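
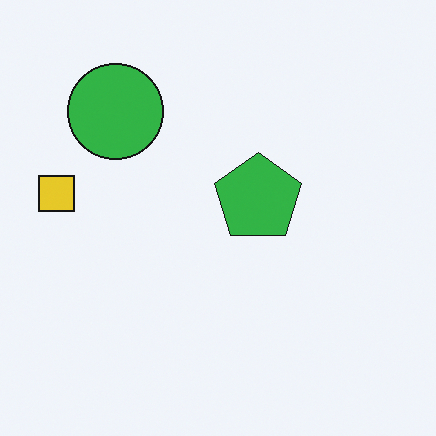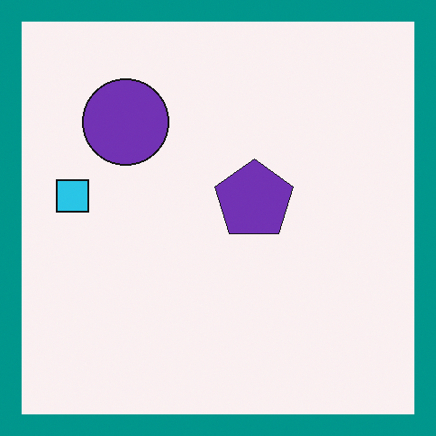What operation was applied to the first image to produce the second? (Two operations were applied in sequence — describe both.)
The transformation is: hue-shifted through roughly a third of the color wheel, then framed with a teal border.

Every shape's color has rotated by the same amount around the hue wheel — a uniform hue shift. A solid teal frame runs around the edge of the second image, with the content slightly shrunk inside it.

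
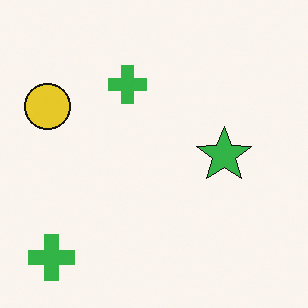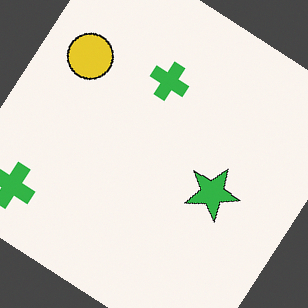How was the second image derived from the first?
Rotated clockwise by a large amount — several tens of degrees.

Every shape is tilted by the same angle and the image corners show triangular fill wedges — a whole-image rotation by a non-right angle.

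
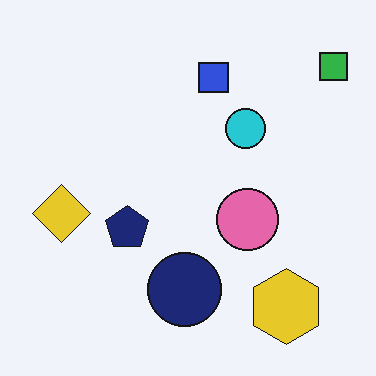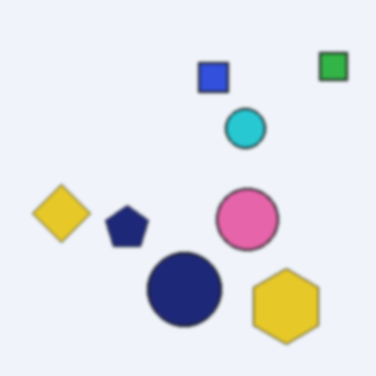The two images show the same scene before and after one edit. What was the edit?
Given a subtle gaussian blur.

Shape edges and outlines are uniformly softened across the whole image.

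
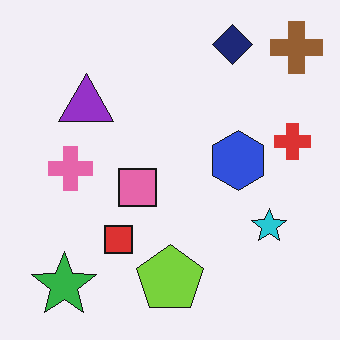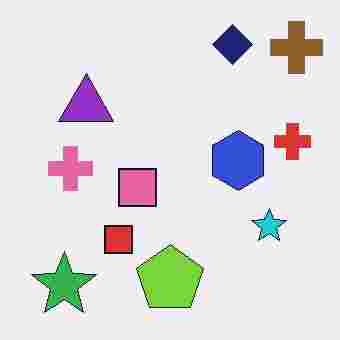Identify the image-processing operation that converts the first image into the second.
The transformation is: degraded with heavy JPEG compression.

Blocky 8×8 compression artifacts appear around shape edges and the flat background shows ringing — characteristic JPEG degradation.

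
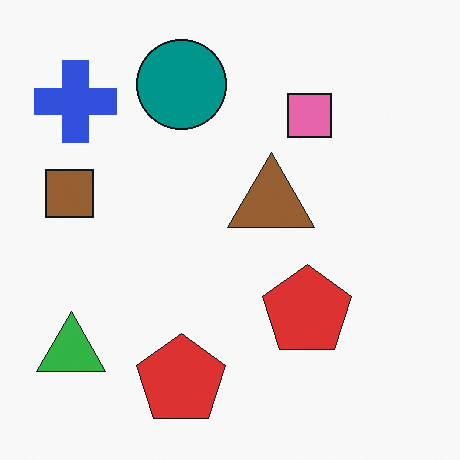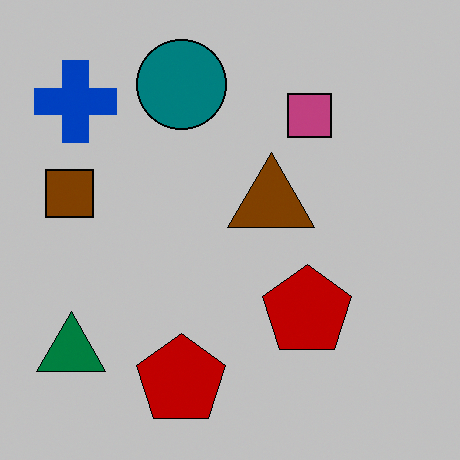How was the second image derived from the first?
This is the original image heavily posterized to just a handful of flat colors.

Each flat color has snapped to a coarser quantized level — most visibly, the near-white background has dropped to a flat grey.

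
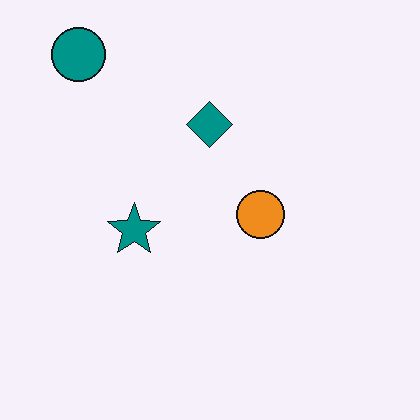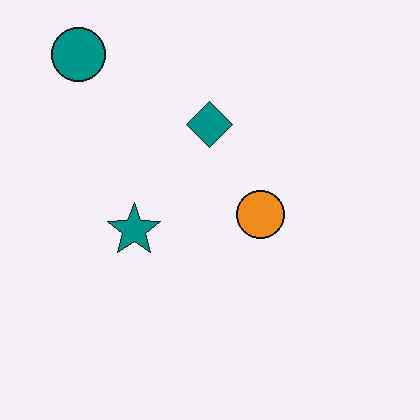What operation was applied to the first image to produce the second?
The image was given moderate JPEG compression.

Blocky 8×8 compression artifacts appear around shape edges and the flat background shows ringing — characteristic JPEG degradation.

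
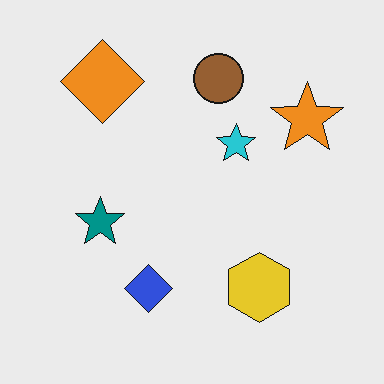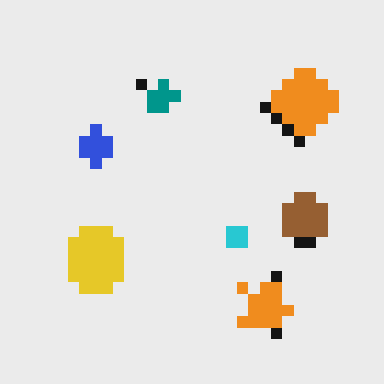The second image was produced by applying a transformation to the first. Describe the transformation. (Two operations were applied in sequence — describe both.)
The transformation is: coarsely pixelated, then rotated 90° clockwise.

Shapes are reduced to large square blocks; fine edges and outlines are lost — a downscale-then-upscale (mosaic) effect. The orange diamond sits in the top-left of the first image and the top-right of the second — consistent with a whole-image 90° clockwise rotation.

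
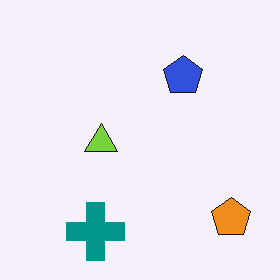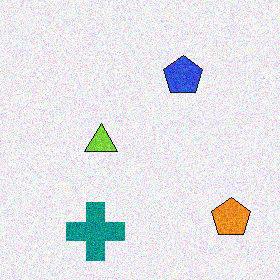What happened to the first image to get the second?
The second image is the first degraded with visible gaussian noise.

Random speckle covers the whole image, including the flat background.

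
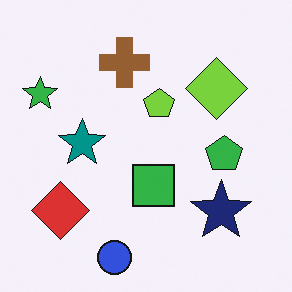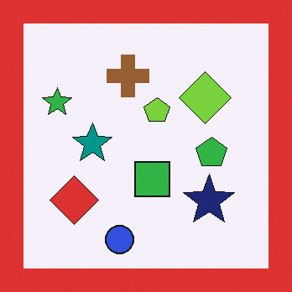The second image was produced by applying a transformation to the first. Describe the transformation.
The second image is the first framed with a red border.

A solid red frame runs around the edge of the second image, with the content slightly shrunk inside it.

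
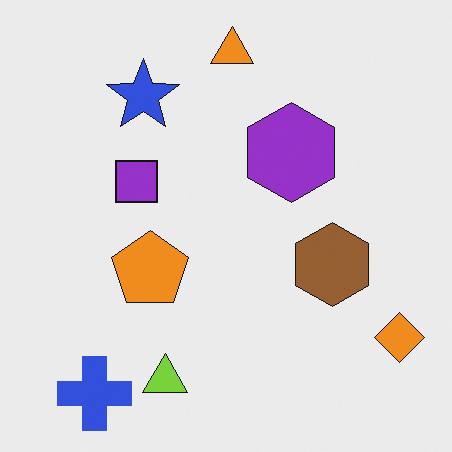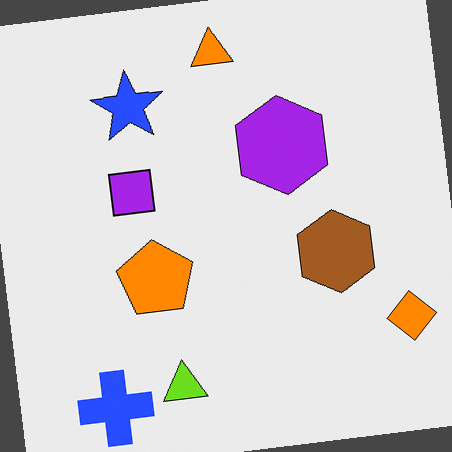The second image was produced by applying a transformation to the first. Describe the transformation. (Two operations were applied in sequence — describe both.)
Slightly oversaturated, then rotated counter-clockwise by a few degrees.

All colors are more vivid — a global saturation change. Every shape is tilted by the same angle and the image corners show triangular fill wedges — a whole-image rotation by a non-right angle.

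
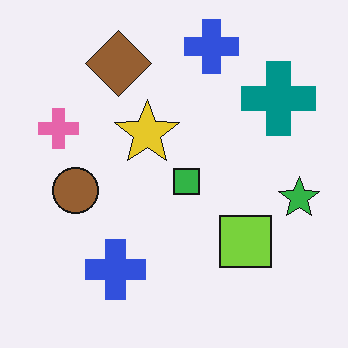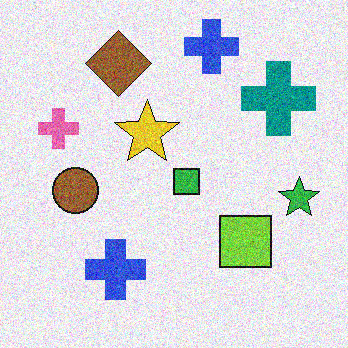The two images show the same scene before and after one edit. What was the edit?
This is the original image degraded with visible gaussian noise.

Random speckle covers the whole image, including the flat background.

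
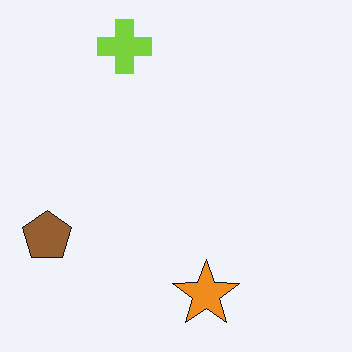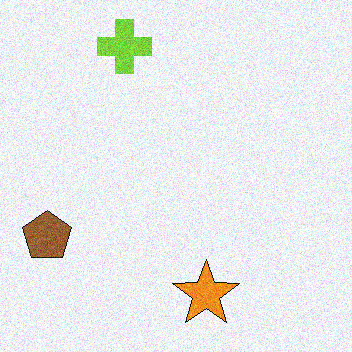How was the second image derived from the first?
Degraded with visible gaussian noise.

Random speckle covers the whole image, including the flat background.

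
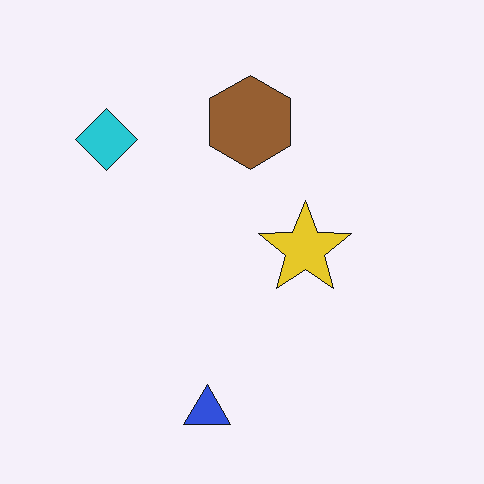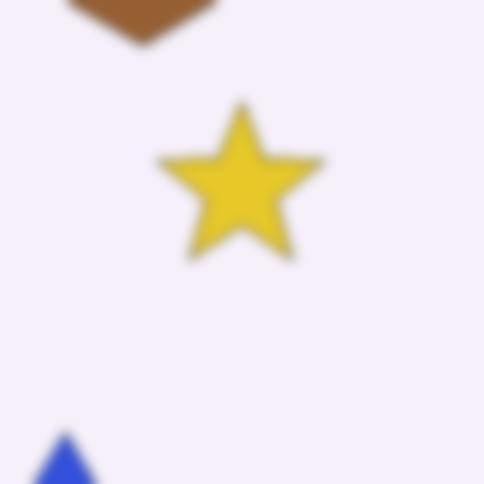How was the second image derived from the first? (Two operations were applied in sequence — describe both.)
The transformation is: cropped tightly and scaled back up, then strongly gaussian-blurred.

The visible shapes are larger and the field of view is narrower; shapes near the original edges may be partly or wholly outside the frame — a crop-and-rescale. Shape edges and outlines are uniformly softened across the whole image.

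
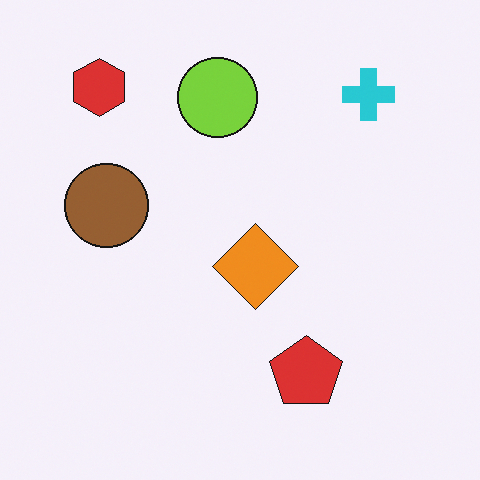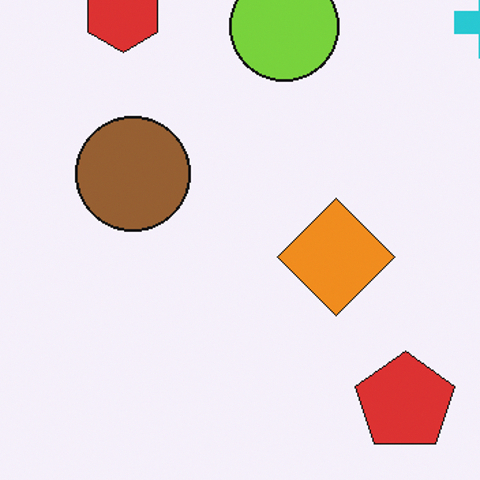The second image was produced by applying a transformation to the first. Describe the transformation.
Cropped slightly and scaled back up.

The visible shapes are larger and the field of view is narrower; shapes near the original edges may be partly or wholly outside the frame — a crop-and-rescale.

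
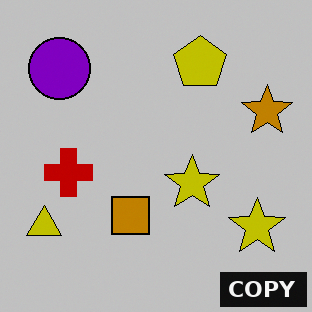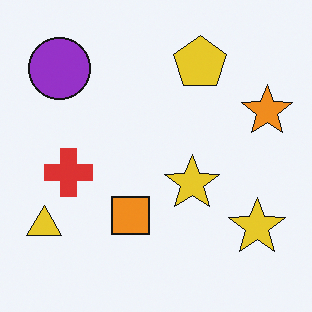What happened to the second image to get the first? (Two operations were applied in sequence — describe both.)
Heavily posterized to just a handful of flat colors, then watermarked with the text "COPY" in the lower-right corner.

Each flat color has snapped to a coarser quantized level — most visibly, the near-white background has dropped to a flat grey. A dark label reading "COPY" appears in the lower-right corner.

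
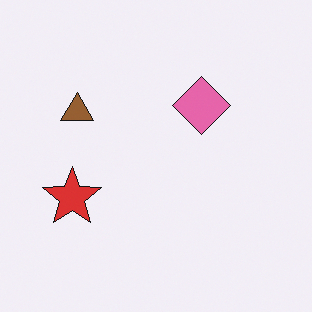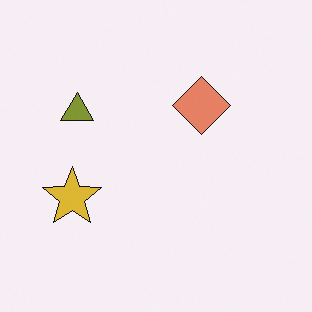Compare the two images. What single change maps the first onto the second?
The transformation is: hue-shifted slightly.

Every shape's color has rotated by the same amount around the hue wheel — a uniform hue shift.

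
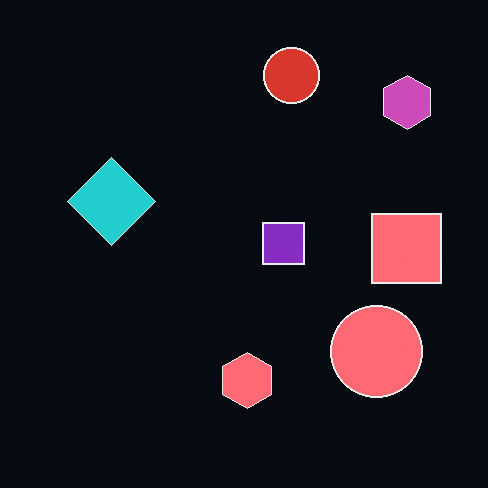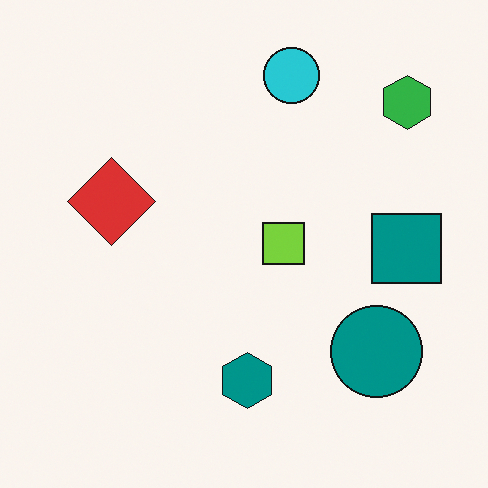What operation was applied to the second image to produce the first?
The transformation is: color-inverted (negative).

The light background has become dark and every shape's color is its complement — a photographic negative.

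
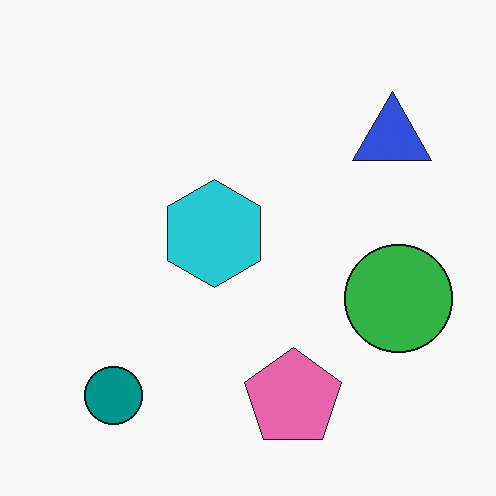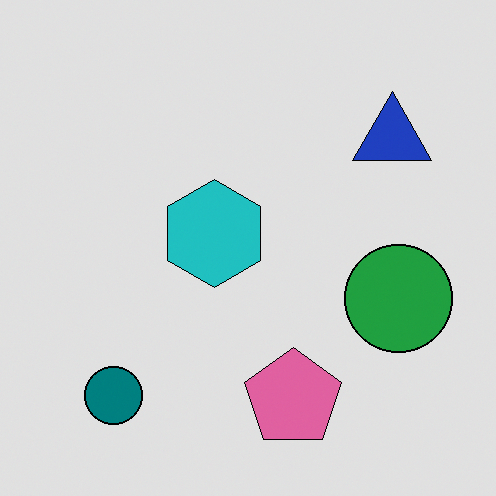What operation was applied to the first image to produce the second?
The transformation is: moderately posterized.

Each flat color has snapped to a coarser quantized level — most visibly, the near-white background has dropped to a flat grey.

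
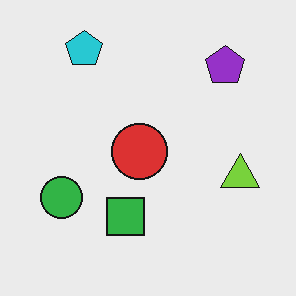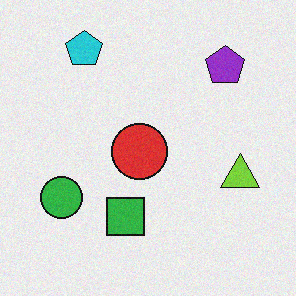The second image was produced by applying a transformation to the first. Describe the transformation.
Degraded with subtle gaussian noise.

Random speckle covers the whole image, including the flat background.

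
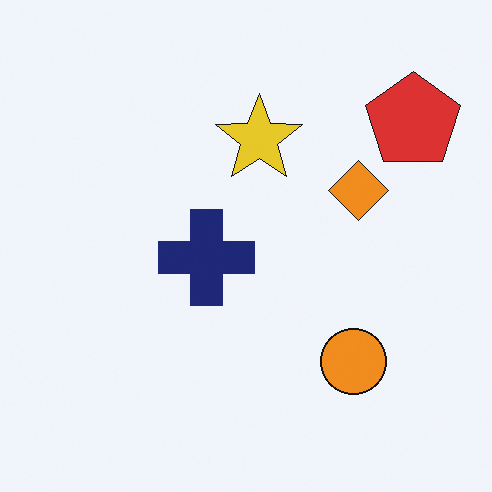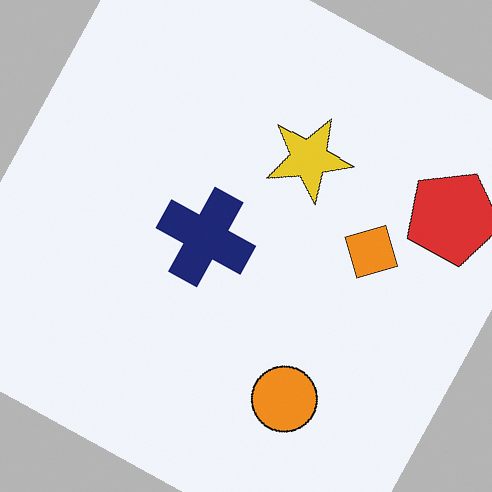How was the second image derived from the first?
The second image is the first rotated clockwise by a clearly visible amount.

Every shape is tilted by the same angle and the image corners show triangular fill wedges — a whole-image rotation by a non-right angle.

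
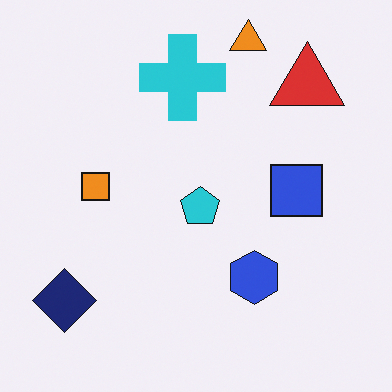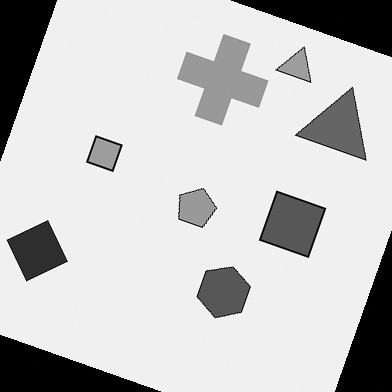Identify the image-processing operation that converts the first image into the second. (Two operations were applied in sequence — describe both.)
It was rotated clockwise by a clearly visible amount, then converted to grayscale.

Every shape is tilted by the same angle and the image corners show triangular fill wedges — a whole-image rotation by a non-right angle. All color is removed — every shape is now a shade of grey.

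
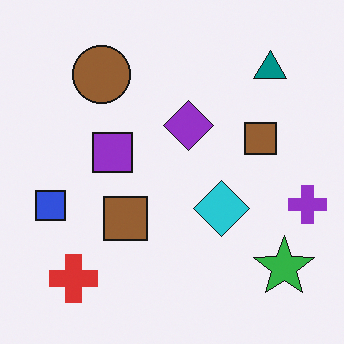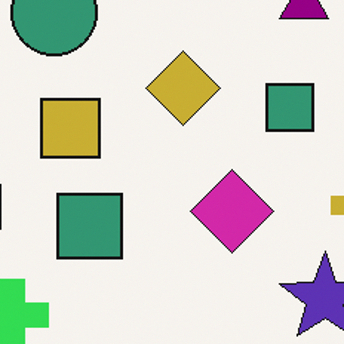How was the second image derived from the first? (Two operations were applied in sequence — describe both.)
The image was cropped slightly and scaled back up, then hue-shifted by a moderate amount.

The visible shapes are larger and the field of view is narrower; shapes near the original edges may be partly or wholly outside the frame — a crop-and-rescale. Every shape's color has rotated by the same amount around the hue wheel — a uniform hue shift.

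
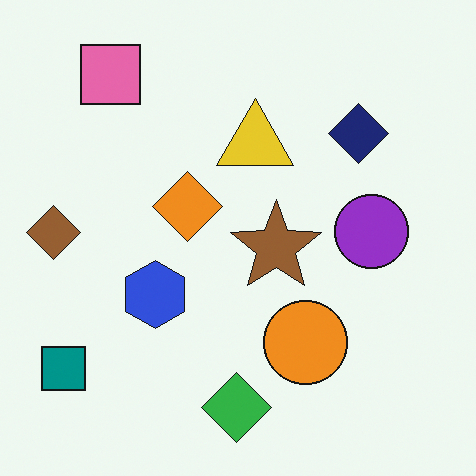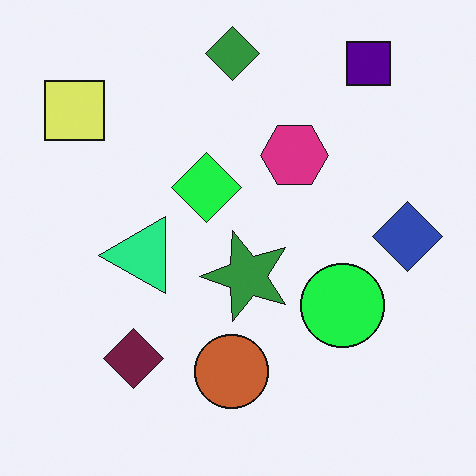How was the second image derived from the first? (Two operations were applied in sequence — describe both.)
This is the original image hue-shifted noticeably, then transposed (reflected across the top-left ↔ bottom-right diagonal).

Every shape's color has rotated by the same amount around the hue wheel — a uniform hue shift. Shapes have swapped their row and column positions — what was in the top-right is now in the bottom-left — a diagonal reflection.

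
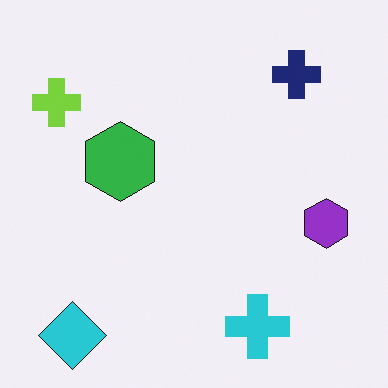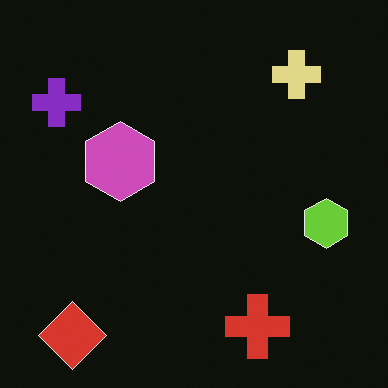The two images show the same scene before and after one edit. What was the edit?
This is the original image color-inverted (negative).

The light background has become dark and every shape's color is its complement — a photographic negative.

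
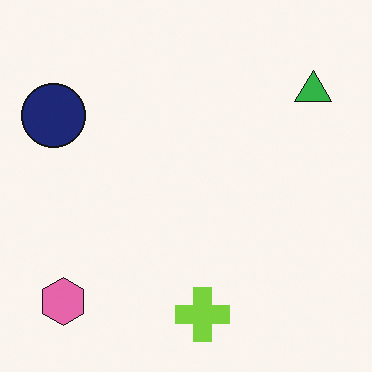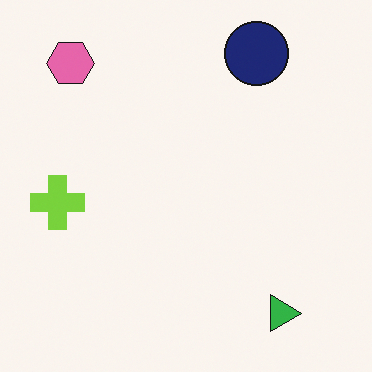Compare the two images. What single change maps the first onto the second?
This is the original image rotated 90° clockwise.

The pink hexagon sits in the bottom-left of the first image and the top-left of the second — consistent with a whole-image 90° clockwise rotation.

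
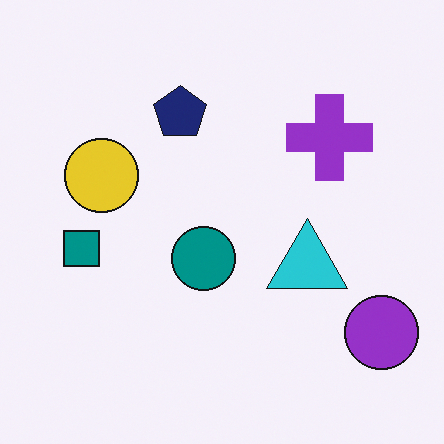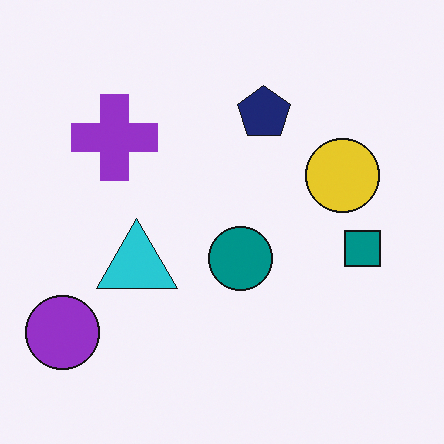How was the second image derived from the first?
Flipped horizontally (left ↔ right).

The purple circle is in the bottom-right of the first image and the bottom-left of the second — shapes on opposite sides of the vertical midline have swapped in a mirror flip.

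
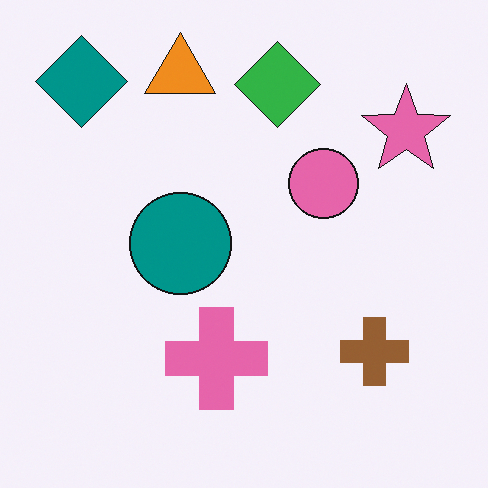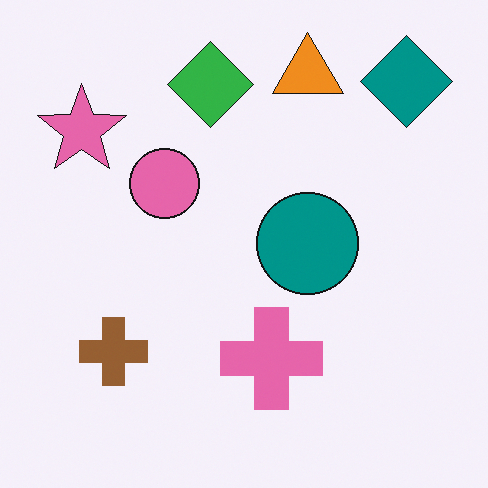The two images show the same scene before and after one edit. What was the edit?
Flipped horizontally (left ↔ right).

The teal diamond is in the top-left of the first image and the top-right of the second — shapes on opposite sides of the vertical midline have swapped in a mirror flip.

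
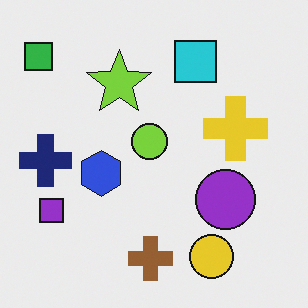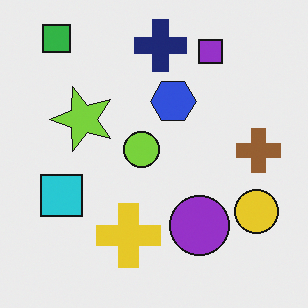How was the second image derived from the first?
This is the original image transposed (reflected across the top-left ↔ bottom-right diagonal).

Shapes have swapped their row and column positions — what was in the top-right is now in the bottom-left — a diagonal reflection.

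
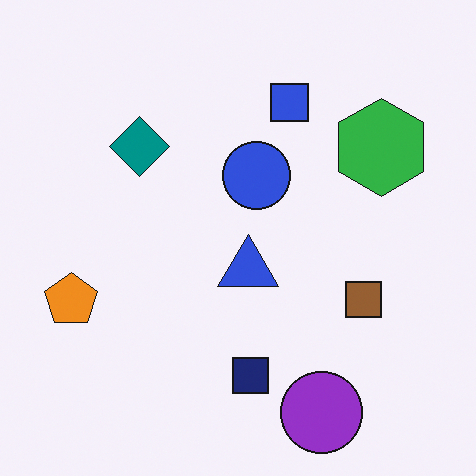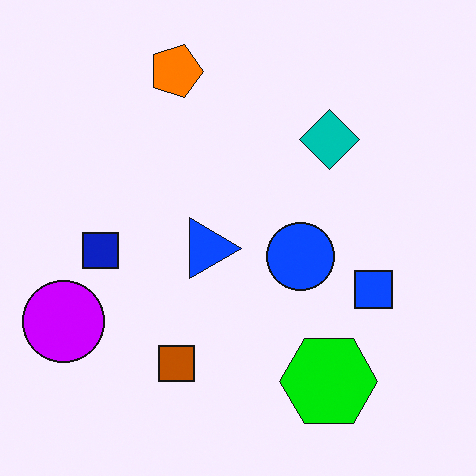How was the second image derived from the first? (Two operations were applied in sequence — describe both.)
The second image is the first rotated 90° clockwise, then heavily oversaturated.

The purple circle sits in the bottom-right of the first image and the bottom-left of the second — consistent with a whole-image 90° clockwise rotation. All colors are more vivid — a global saturation change.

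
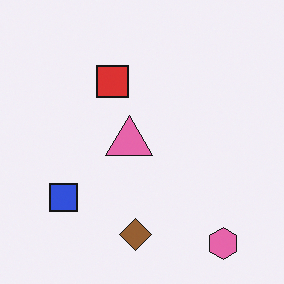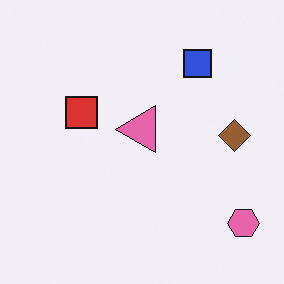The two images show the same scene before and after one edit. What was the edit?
This is the original image transposed (reflected across the top-left ↔ bottom-right diagonal).

Shapes have swapped their row and column positions — what was in the top-right is now in the bottom-left — a diagonal reflection.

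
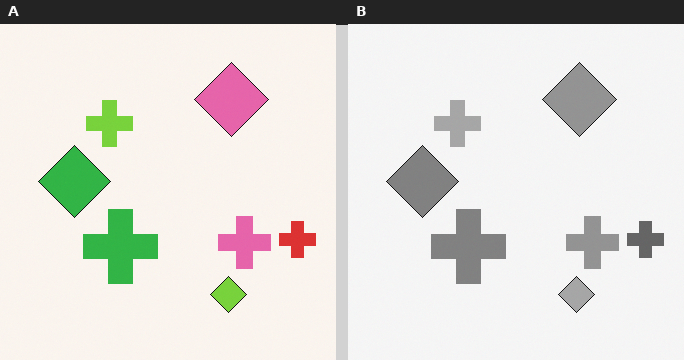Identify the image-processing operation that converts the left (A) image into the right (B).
This is the original image converted to grayscale.

All color is removed — every shape is now a shade of grey.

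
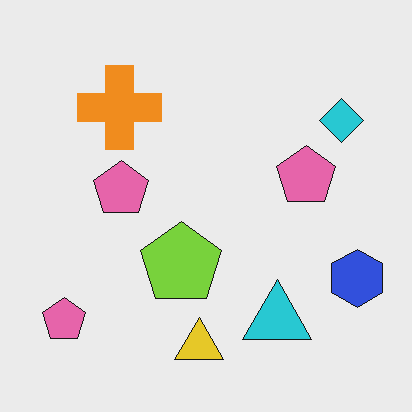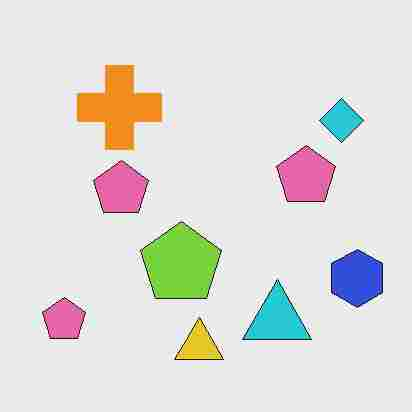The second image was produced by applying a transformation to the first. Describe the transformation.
The image was heavily JPEG-compressed with obvious blocking artifacts.

Blocky 8×8 compression artifacts appear around shape edges and the flat background shows ringing — characteristic JPEG degradation.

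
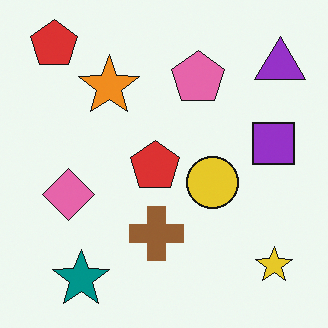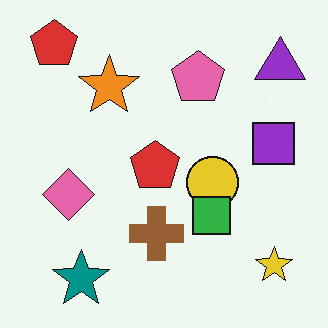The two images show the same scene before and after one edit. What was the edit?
The image was overlaid with an additional green square.

A green square appears in the second image that is absent from the first.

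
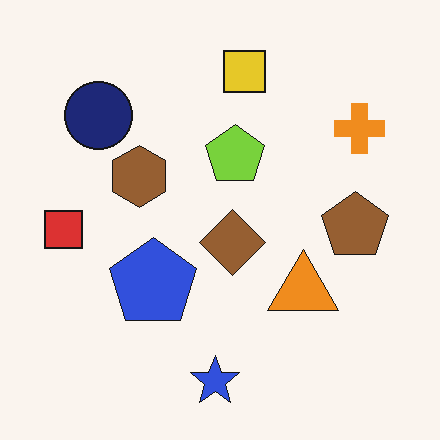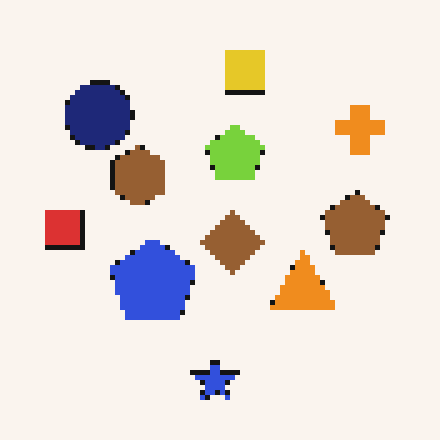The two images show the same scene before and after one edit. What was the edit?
The transformation is: lightly pixelated (a mild mosaic effect).

Shapes are reduced to large square blocks; fine edges and outlines are lost — a downscale-then-upscale (mosaic) effect.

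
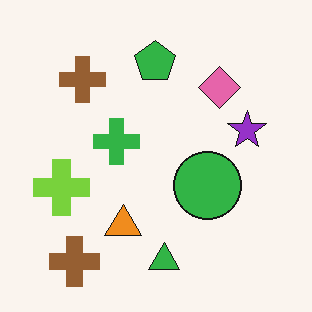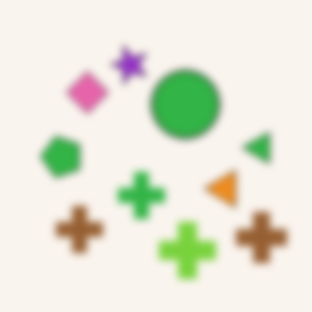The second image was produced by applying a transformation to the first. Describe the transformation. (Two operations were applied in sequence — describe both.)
The second image is the first rotated 90° counter-clockwise, then noticeably gaussian-blurred.

The green triangle sits in the bottom of the first image and the right of the second — consistent with a whole-image 90° counter-clockwise rotation. Shape edges and outlines are uniformly softened across the whole image.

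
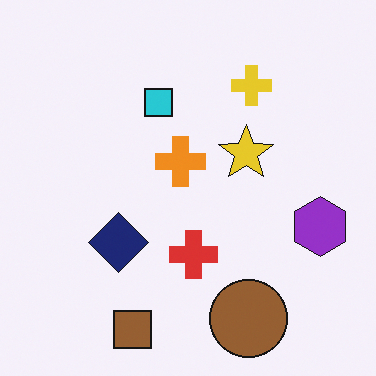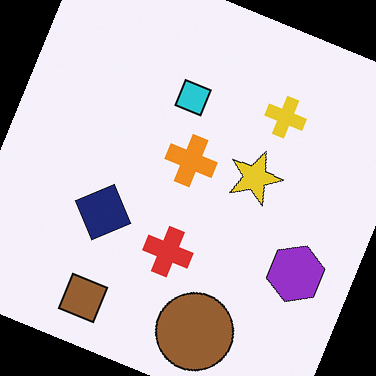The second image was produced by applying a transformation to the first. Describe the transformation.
Rotated clockwise by a clearly visible amount.

Every shape is tilted by the same angle and the image corners show triangular fill wedges — a whole-image rotation by a non-right angle.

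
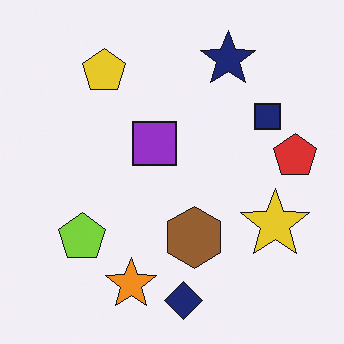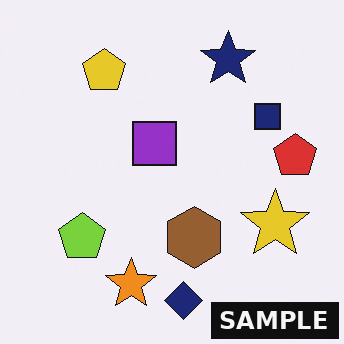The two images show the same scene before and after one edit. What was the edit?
Watermarked with the text "SAMPLE" in the lower-right corner.

A dark label reading "SAMPLE" appears in the lower-right corner.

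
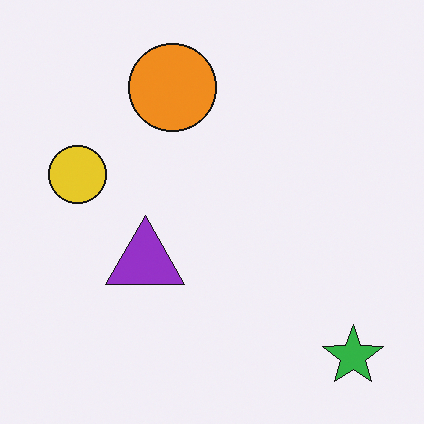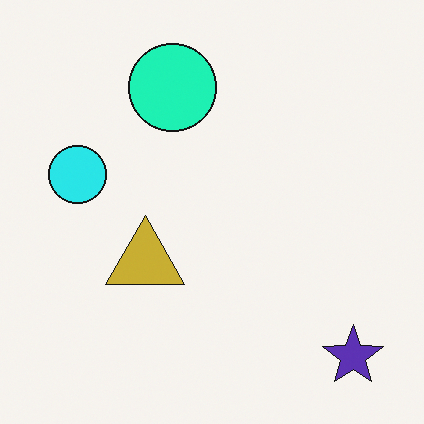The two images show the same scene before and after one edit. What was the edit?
The image was hue-shifted by a moderate amount.

Every shape's color has rotated by the same amount around the hue wheel — a uniform hue shift.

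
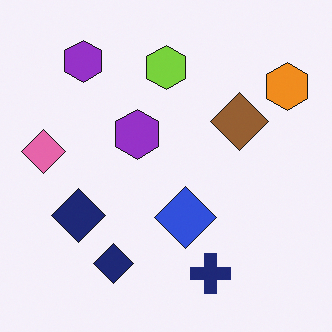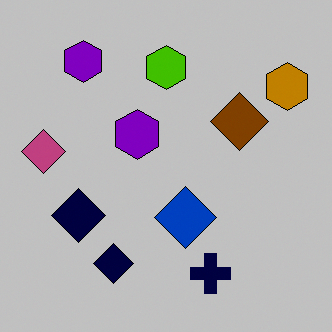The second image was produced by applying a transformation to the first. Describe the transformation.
Heavily posterized to just a handful of flat colors.

Each flat color has snapped to a coarser quantized level — most visibly, the near-white background has dropped to a flat grey.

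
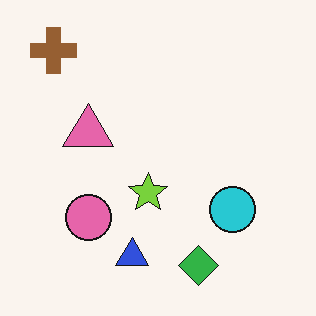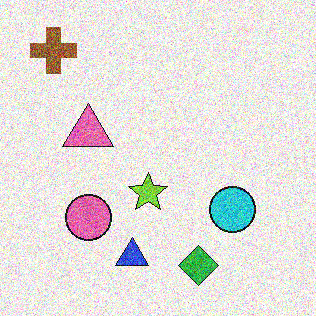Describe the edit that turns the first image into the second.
The image was degraded with heavy additive noise.

Random speckle covers the whole image, including the flat background.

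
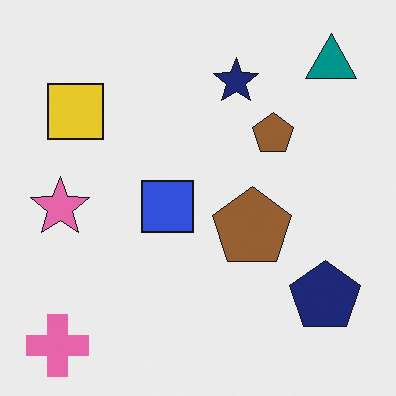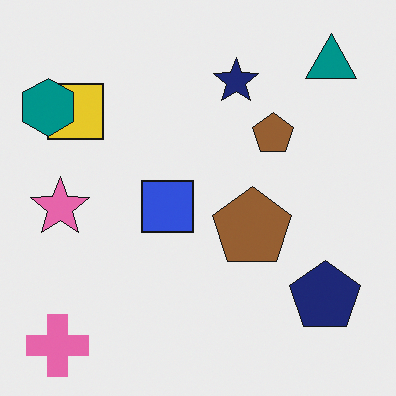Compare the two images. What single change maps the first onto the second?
The transformation is: overlaid with an additional teal hexagon.

A teal hexagon appears in the second image that is absent from the first.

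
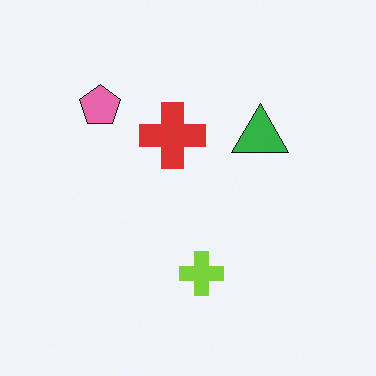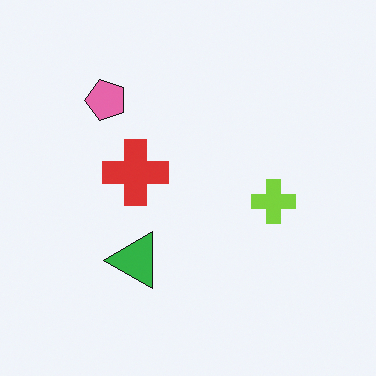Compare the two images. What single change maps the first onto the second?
It was transposed (reflected across the top-left ↔ bottom-right diagonal).

Shapes have swapped their row and column positions — what was in the top-right is now in the bottom-left — a diagonal reflection.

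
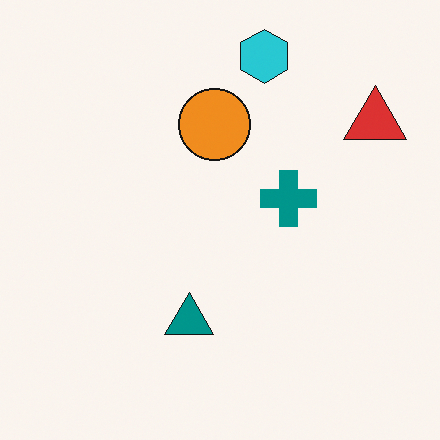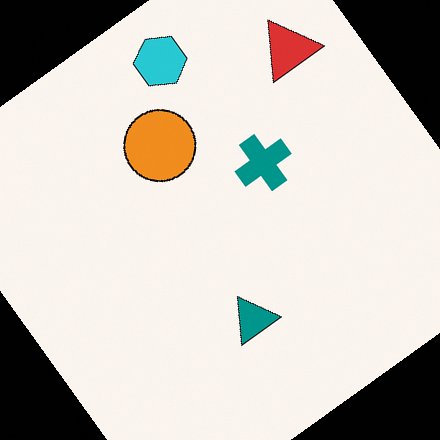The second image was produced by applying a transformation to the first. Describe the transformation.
This is the original image rotated counter-clockwise by a large amount — several tens of degrees.

Every shape is tilted by the same angle and the image corners show triangular fill wedges — a whole-image rotation by a non-right angle.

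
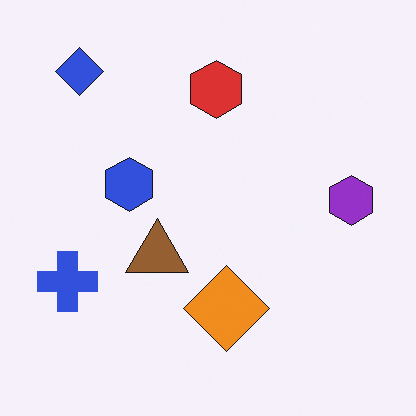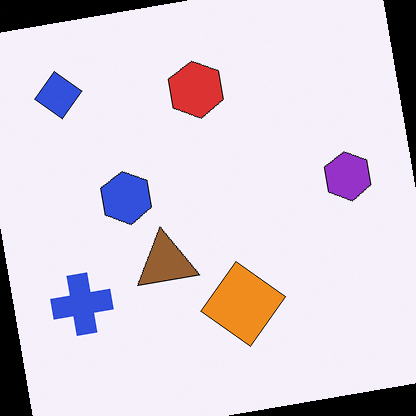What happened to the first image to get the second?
This is the original image rotated counter-clockwise by a few degrees.

Every shape is tilted by the same angle and the image corners show triangular fill wedges — a whole-image rotation by a non-right angle.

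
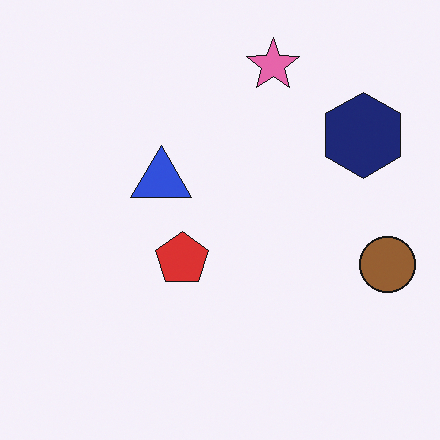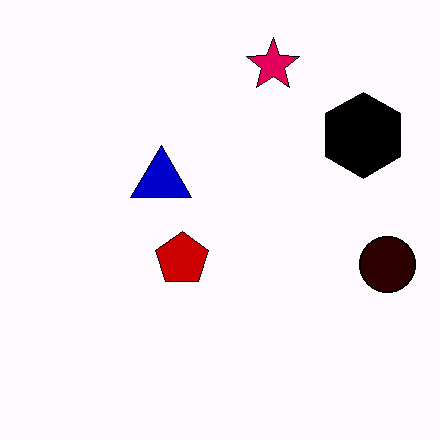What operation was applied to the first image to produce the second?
It was boosted in contrast.

Tones are pushed away from mid-grey across the whole image — a global contrast change.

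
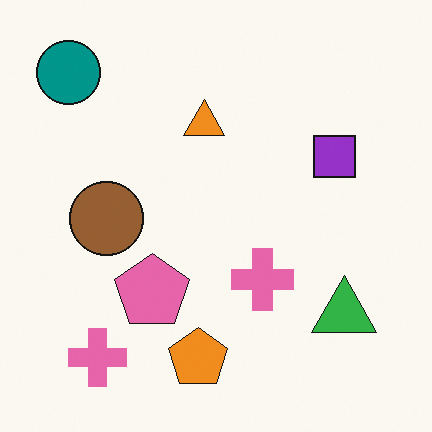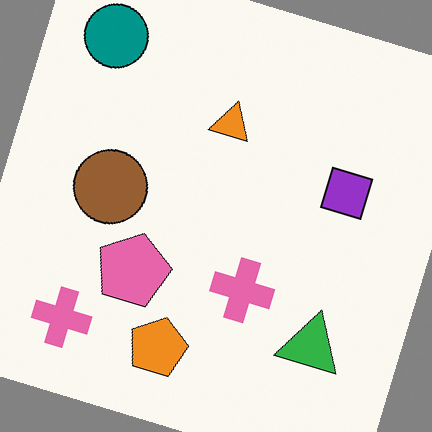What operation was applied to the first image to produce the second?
This is the original image rotated clockwise by a clearly visible amount.

Every shape is tilted by the same angle and the image corners show triangular fill wedges — a whole-image rotation by a non-right angle.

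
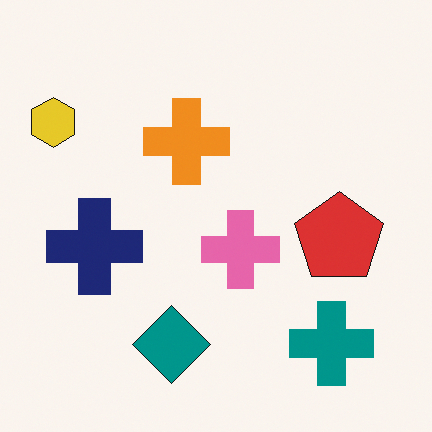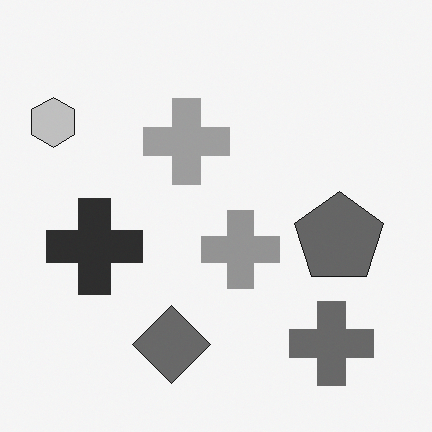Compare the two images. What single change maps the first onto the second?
This is the original image converted to grayscale.

All color is removed — every shape is now a shade of grey.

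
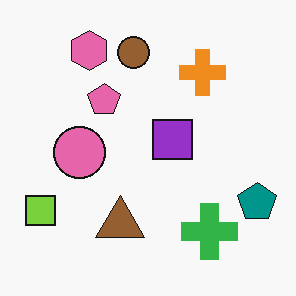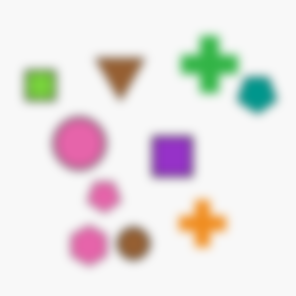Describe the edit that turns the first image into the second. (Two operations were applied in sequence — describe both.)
This is the original image flipped vertically (top ↔ bottom), then heavily blurred.

The pink hexagon is in the top-left of the first image and the bottom-left of the second — shapes on opposite sides of the horizontal midline have swapped in a mirror flip. Shape edges and outlines are uniformly softened across the whole image.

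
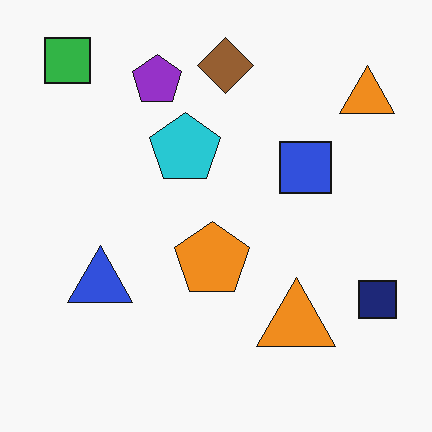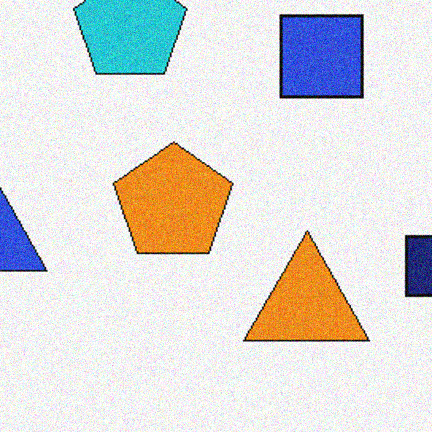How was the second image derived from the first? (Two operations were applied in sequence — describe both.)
Cropped to a modestly smaller region and rescaled, then degraded with visible gaussian noise.

The visible shapes are larger and the field of view is narrower; shapes near the original edges may be partly or wholly outside the frame — a crop-and-rescale. Random speckle covers the whole image, including the flat background.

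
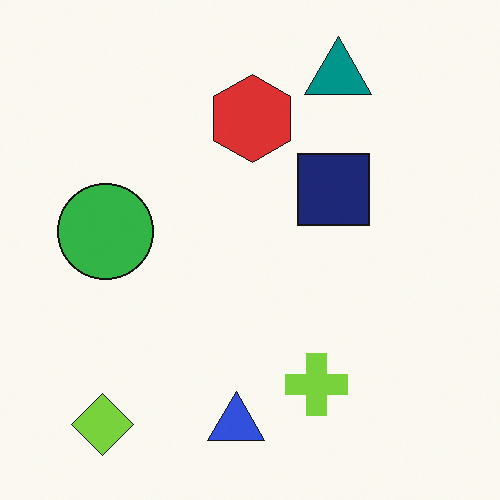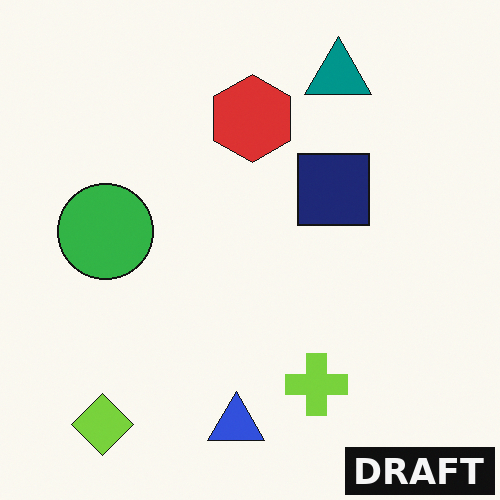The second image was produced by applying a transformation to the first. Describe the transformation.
The image was watermarked with the text "DRAFT" in the lower-right corner.

A dark label reading "DRAFT" appears in the lower-right corner.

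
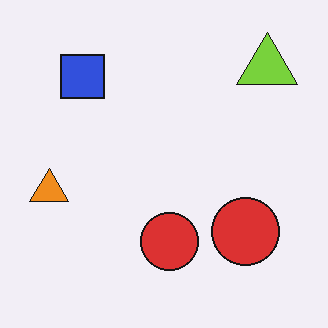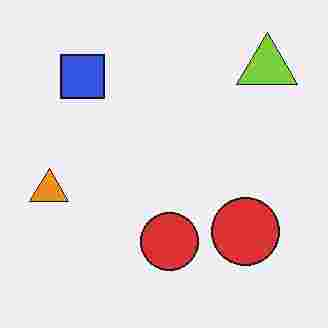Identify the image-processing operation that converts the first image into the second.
This is the original image heavily JPEG-compressed with obvious blocking artifacts.

Blocky 8×8 compression artifacts appear around shape edges and the flat background shows ringing — characteristic JPEG degradation.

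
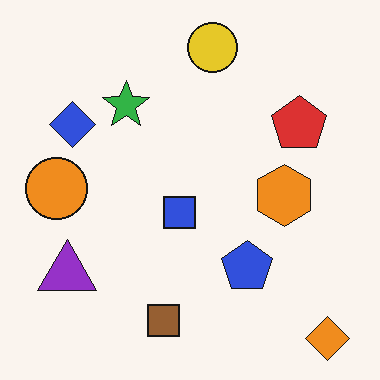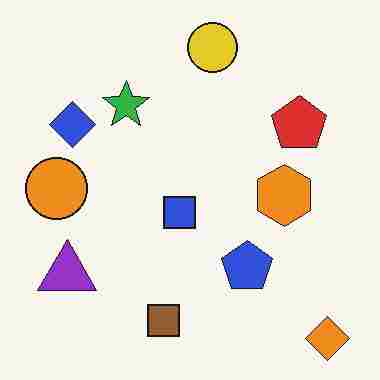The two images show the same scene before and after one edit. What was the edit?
This is the original image degraded with heavy JPEG compression.

Blocky 8×8 compression artifacts appear around shape edges and the flat background shows ringing — characteristic JPEG degradation.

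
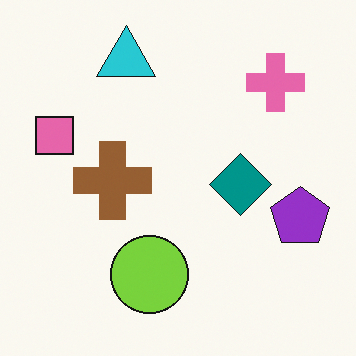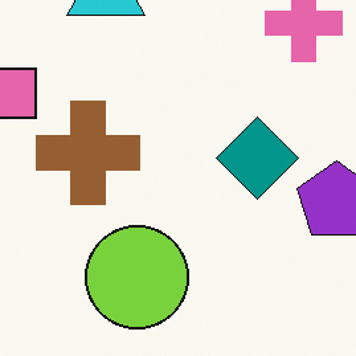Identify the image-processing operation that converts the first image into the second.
This is the original image cropped to a modestly smaller region and rescaled.

The visible shapes are larger and the field of view is narrower; shapes near the original edges may be partly or wholly outside the frame — a crop-and-rescale.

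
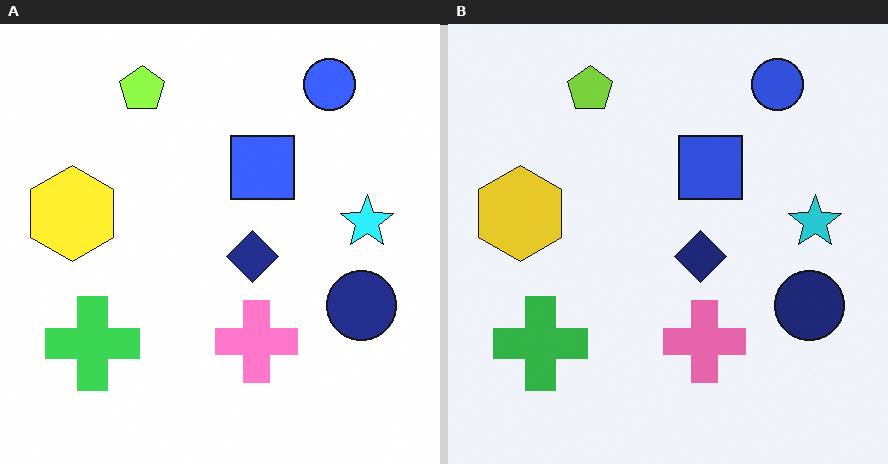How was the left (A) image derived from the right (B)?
The transformation is: brightened a little.

Every pixel — background and shapes alike — is uniformly brightened.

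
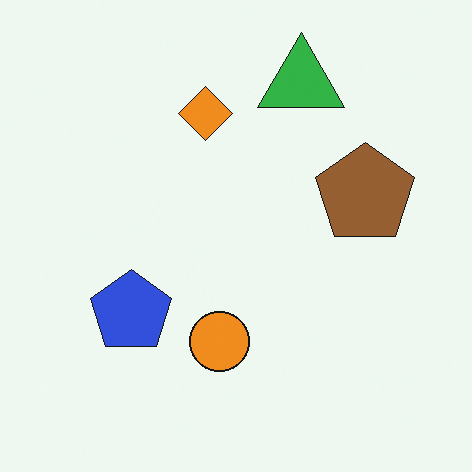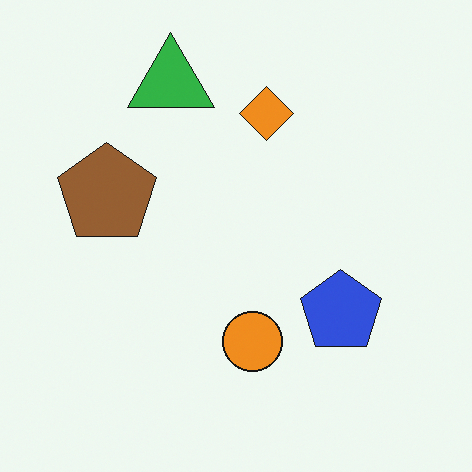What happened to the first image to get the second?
The image was flipped horizontally (left ↔ right).

The brown pentagon is in the right of the first image and the left of the second — shapes on opposite sides of the vertical midline have swapped in a mirror flip.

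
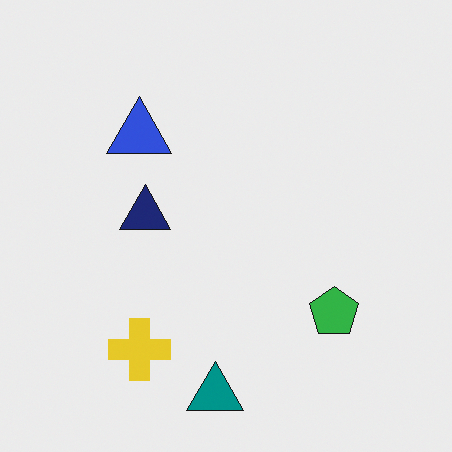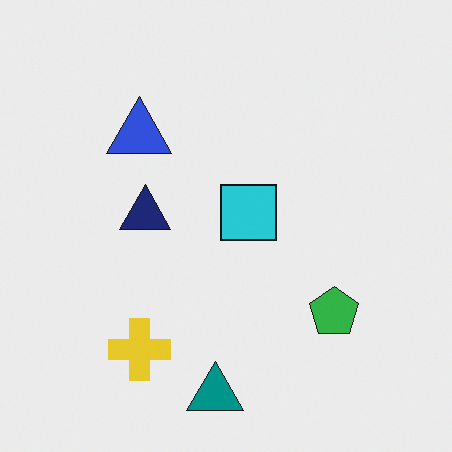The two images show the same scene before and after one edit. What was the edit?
Overlaid with an additional cyan square.

A cyan square appears in the second image that is absent from the first.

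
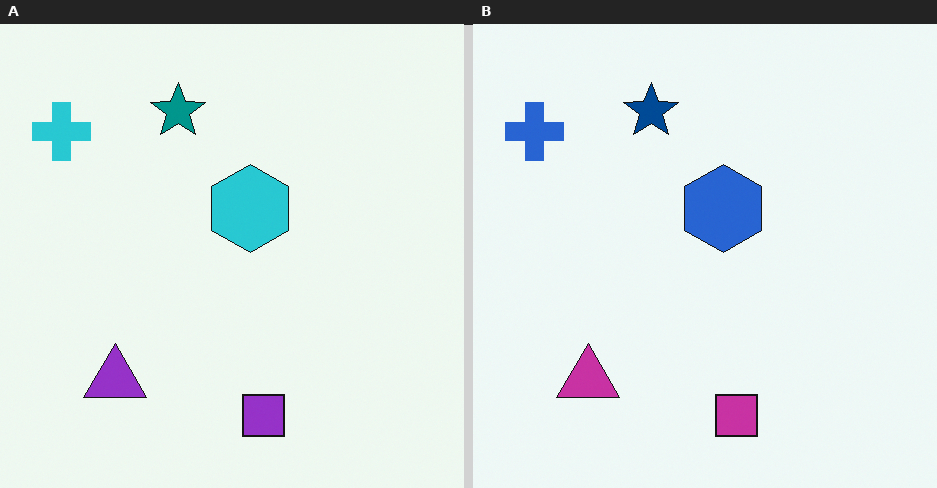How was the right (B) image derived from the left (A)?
It was hue-shifted by a small amount.

Every shape's color has rotated by the same amount around the hue wheel — a uniform hue shift.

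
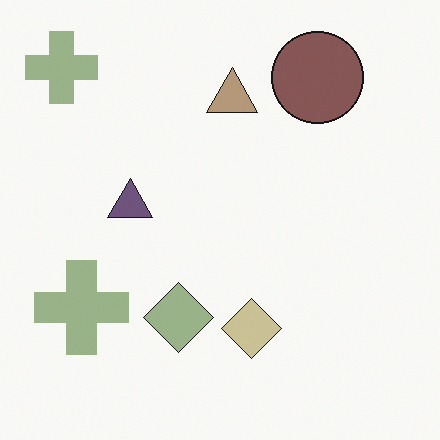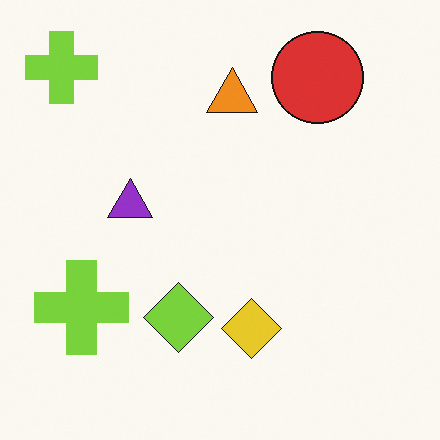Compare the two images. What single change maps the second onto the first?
It was made much more muted (saturation change).

All colors are more muted and greyish — a global saturation change.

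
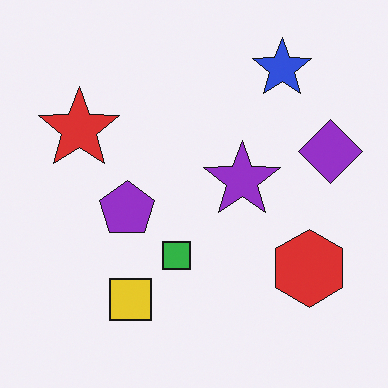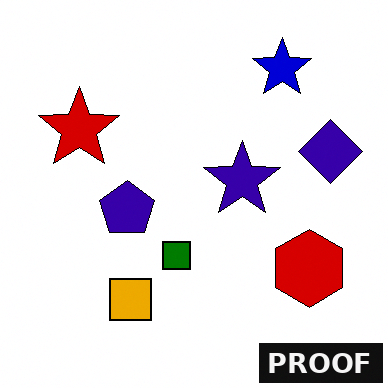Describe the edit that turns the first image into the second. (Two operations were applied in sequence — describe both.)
The image was given much higher contrast, then watermarked with the text "PROOF" in the lower-right corner.

Tones are pushed away from mid-grey across the whole image — a global contrast change. A dark label reading "PROOF" appears in the lower-right corner.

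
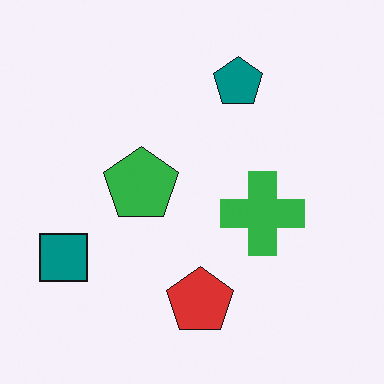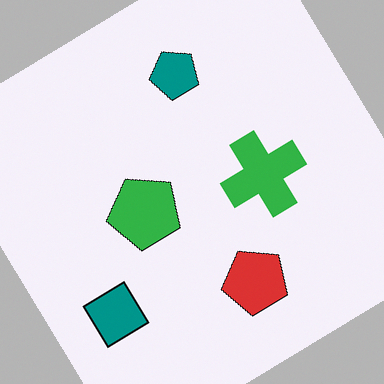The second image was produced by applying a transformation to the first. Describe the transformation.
The image was rotated counter-clockwise by a large amount — several tens of degrees.

Every shape is tilted by the same angle and the image corners show triangular fill wedges — a whole-image rotation by a non-right angle.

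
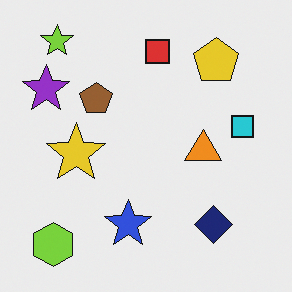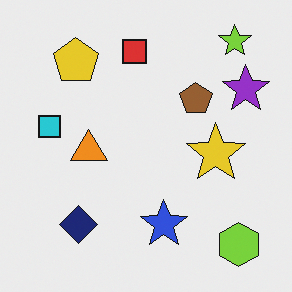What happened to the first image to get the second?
The transformation is: flipped horizontally (left ↔ right).

The purple star is in the top-left of the first image and the top-right of the second — shapes on opposite sides of the vertical midline have swapped in a mirror flip.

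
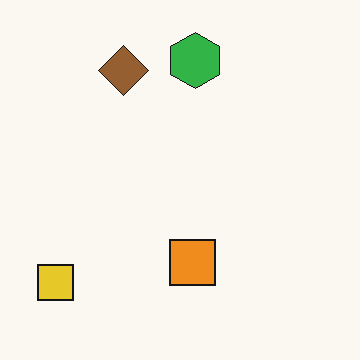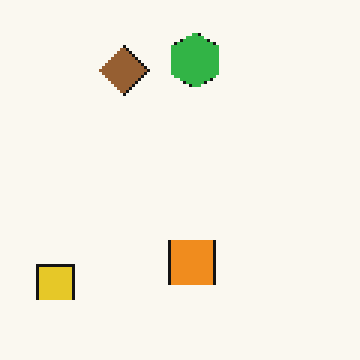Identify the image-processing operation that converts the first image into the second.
The transformation is: lightly pixelated (a mild mosaic effect).

Shapes are reduced to large square blocks; fine edges and outlines are lost — a downscale-then-upscale (mosaic) effect.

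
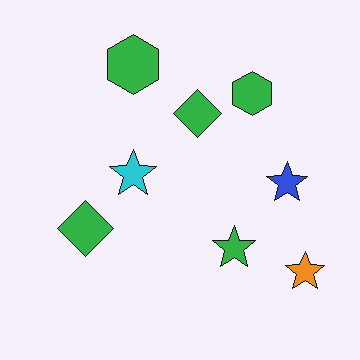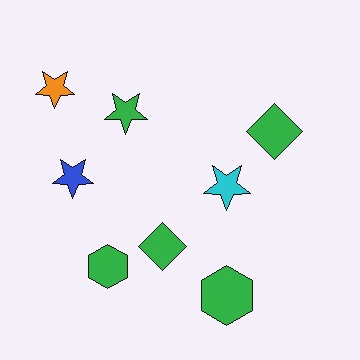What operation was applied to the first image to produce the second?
The image was rotated 180°.

The orange star sits in the bottom-right of the first image and the top-left of the second — consistent with a whole-image 180° rotation.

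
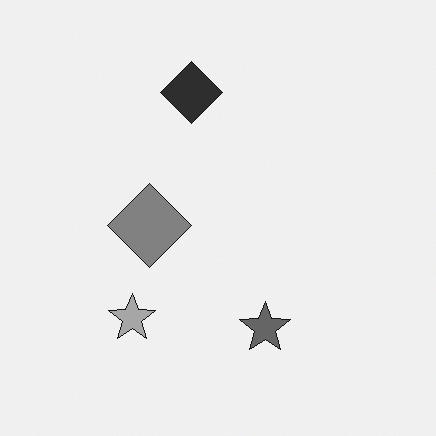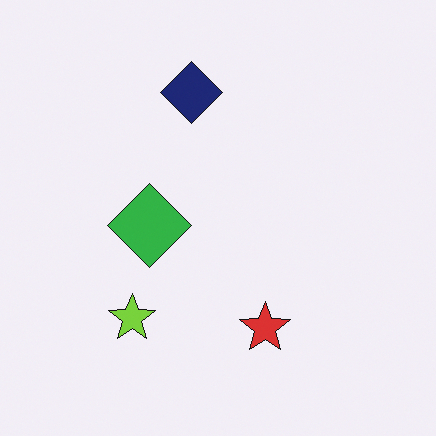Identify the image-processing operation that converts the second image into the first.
Converted to grayscale.

All color is removed — every shape is now a shade of grey.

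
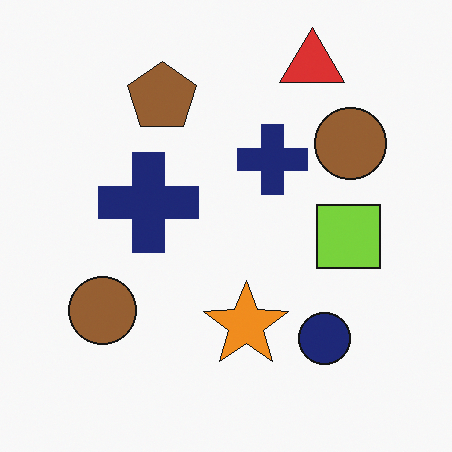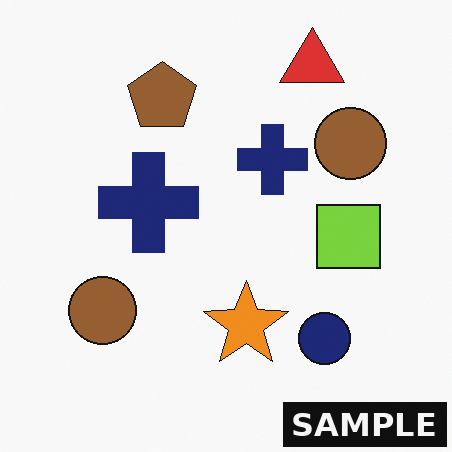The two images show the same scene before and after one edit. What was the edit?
This is the original image watermarked with the text "SAMPLE" in the lower-right corner.

A dark label reading "SAMPLE" appears in the lower-right corner.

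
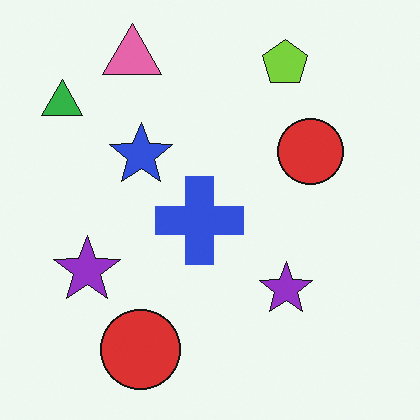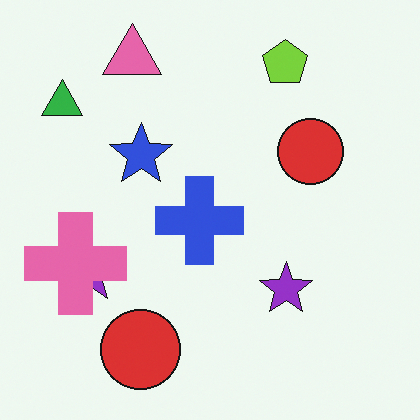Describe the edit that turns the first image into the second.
The second image is the first overlaid with an additional pink cross.

A pink cross appears in the second image that is absent from the first.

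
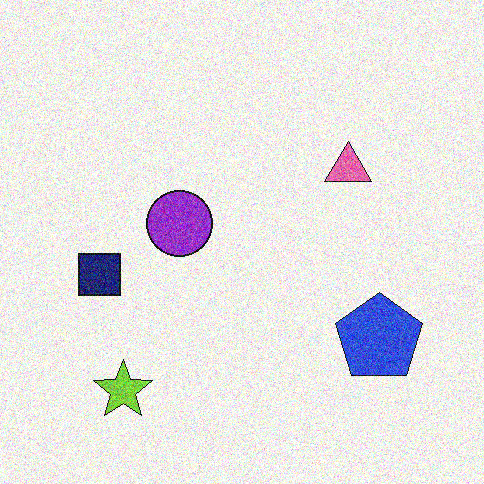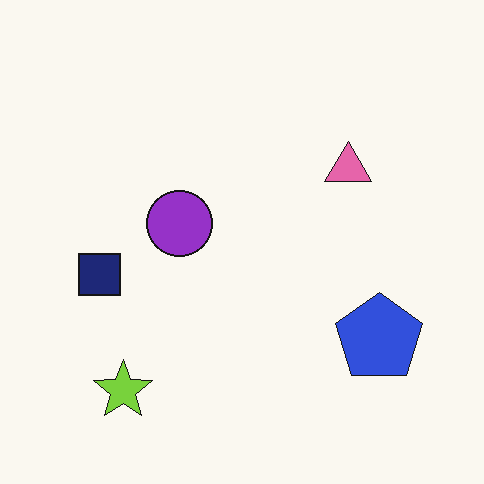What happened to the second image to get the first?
The first image is the second degraded with strong gaussian noise.

Random speckle covers the whole image, including the flat background.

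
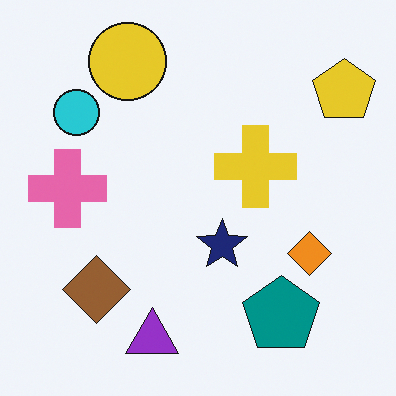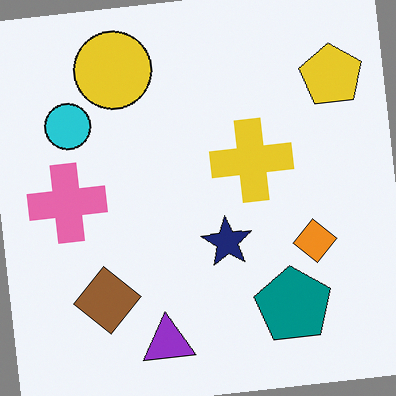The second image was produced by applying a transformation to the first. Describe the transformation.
It was rotated counter-clockwise by a small amount.

Every shape is tilted by the same angle and the image corners show triangular fill wedges — a whole-image rotation by a non-right angle.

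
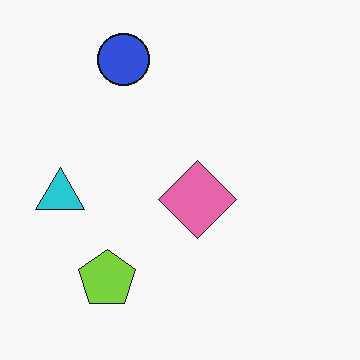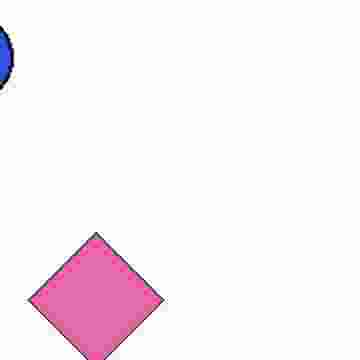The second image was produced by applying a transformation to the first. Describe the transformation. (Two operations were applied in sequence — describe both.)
The transformation is: cropped to a noticeably smaller region and rescaled, then heavily JPEG-compressed with obvious blocking artifacts.

The visible shapes are larger and the field of view is narrower; shapes near the original edges may be partly or wholly outside the frame — a crop-and-rescale. Blocky 8×8 compression artifacts appear around shape edges and the flat background shows ringing — characteristic JPEG degradation.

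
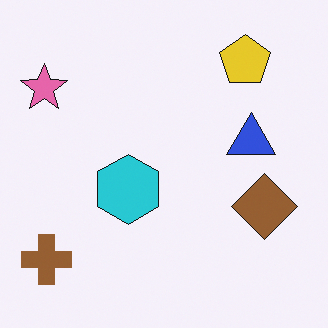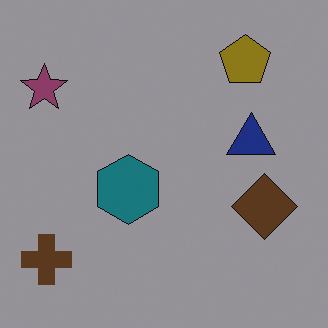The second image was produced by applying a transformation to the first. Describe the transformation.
The second image is the first darkened a lot.

Every pixel — background and shapes alike — is uniformly darkened.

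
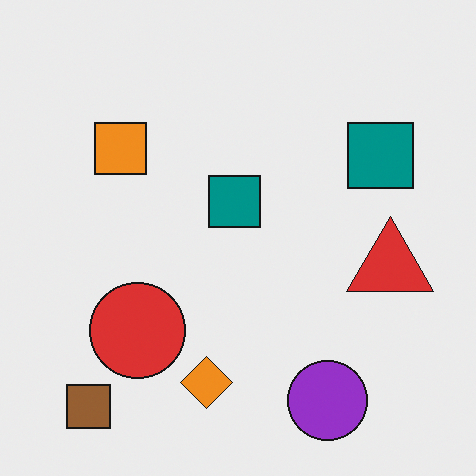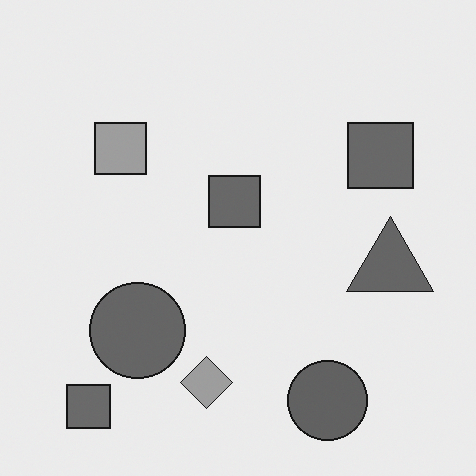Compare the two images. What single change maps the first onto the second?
It was converted to grayscale.

All color is removed — every shape is now a shade of grey.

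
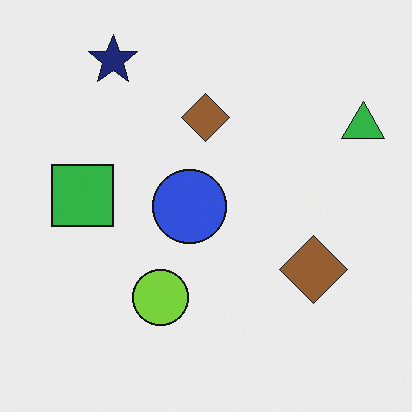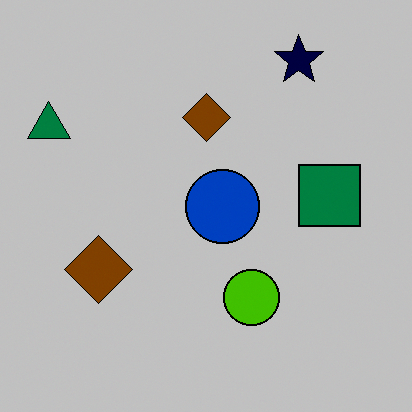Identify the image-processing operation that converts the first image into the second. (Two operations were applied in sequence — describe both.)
The transformation is: flipped horizontally (left ↔ right), then aggressively posterized.

The green triangle is in the top-right of the first image and the top-left of the second — shapes on opposite sides of the vertical midline have swapped in a mirror flip. Each flat color has snapped to a coarser quantized level — most visibly, the near-white background has dropped to a flat grey.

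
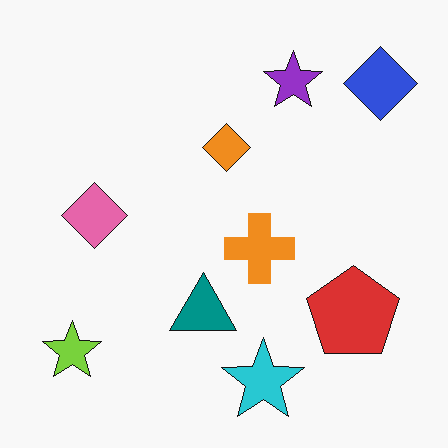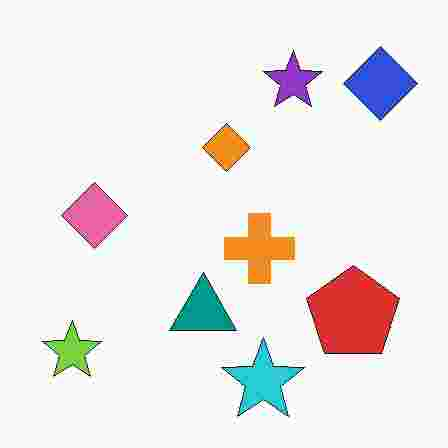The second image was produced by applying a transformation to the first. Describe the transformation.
It was heavily JPEG-compressed with obvious blocking artifacts.

Blocky 8×8 compression artifacts appear around shape edges and the flat background shows ringing — characteristic JPEG degradation.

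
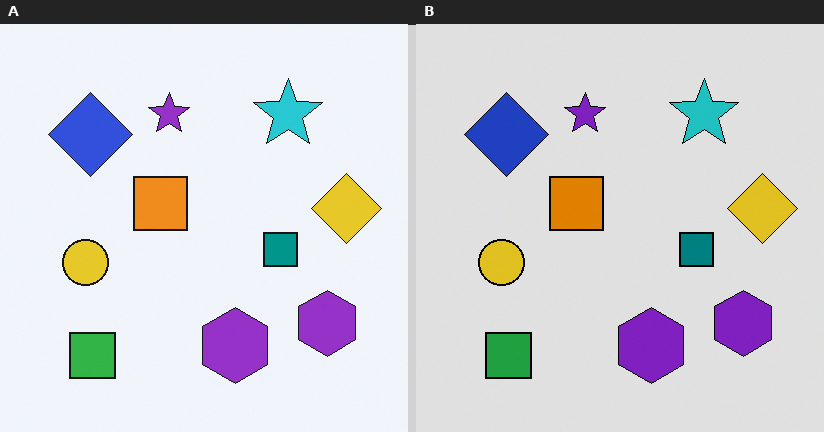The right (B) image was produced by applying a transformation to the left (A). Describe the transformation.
Moderately posterized.

Each flat color has snapped to a coarser quantized level — most visibly, the near-white background has dropped to a flat grey.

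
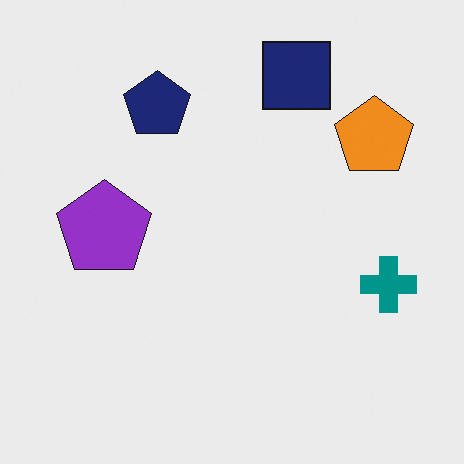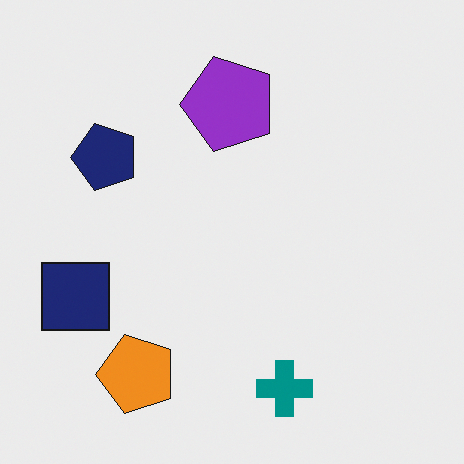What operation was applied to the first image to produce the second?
The second image is the first transposed (reflected across the top-left ↔ bottom-right diagonal).

Shapes have swapped their row and column positions — what was in the top-right is now in the bottom-left — a diagonal reflection.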